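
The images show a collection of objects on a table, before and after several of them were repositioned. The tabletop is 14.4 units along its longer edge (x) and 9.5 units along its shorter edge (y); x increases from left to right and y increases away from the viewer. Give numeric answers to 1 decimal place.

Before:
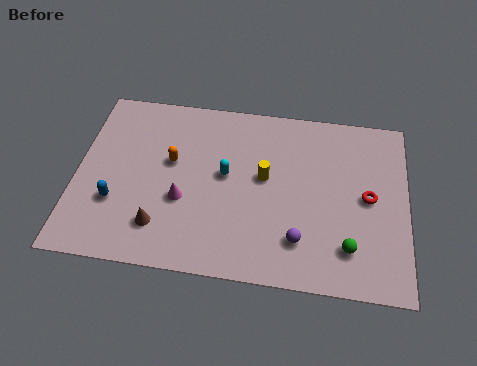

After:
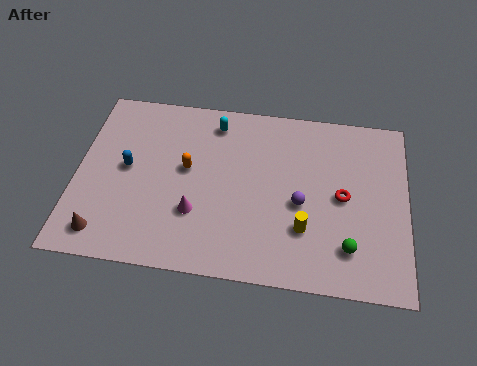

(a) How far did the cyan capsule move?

2.9

From (6.5, 5.2) to (5.9, 8.0), the cyan capsule covered √(0.6² + 2.8²) ≈ 2.9 units.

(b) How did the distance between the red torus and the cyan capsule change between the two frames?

+0.4

The distance was about 6.2 in the first image and 6.6 in the second, so they moved 0.4 units further apart.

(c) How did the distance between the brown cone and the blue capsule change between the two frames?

+1.5

The distance was about 2.2 in the first image and 3.7 in the second, so they moved 1.5 units further apart.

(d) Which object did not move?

the green sphere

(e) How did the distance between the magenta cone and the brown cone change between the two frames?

+2.5

They were about 1.7 units apart before and 4.2 after — 2.5 units further apart.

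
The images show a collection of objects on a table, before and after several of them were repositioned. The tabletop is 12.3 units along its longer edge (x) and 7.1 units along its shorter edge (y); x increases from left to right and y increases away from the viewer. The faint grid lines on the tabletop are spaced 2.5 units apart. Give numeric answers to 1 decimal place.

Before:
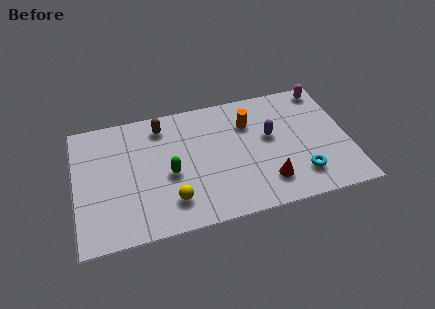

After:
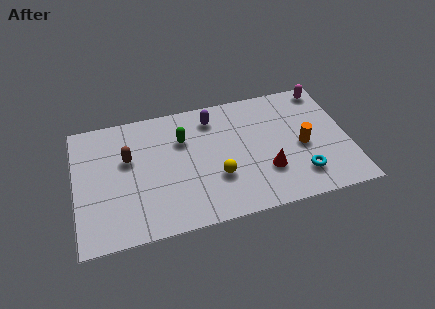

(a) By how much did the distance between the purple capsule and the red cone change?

+1.7

Before: roughly 2.5 units apart; after: 4.2. That's 1.7 units further apart.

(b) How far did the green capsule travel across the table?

1.9

From (4.2, 3.1) to (4.9, 4.9), the green capsule covered √(0.7² + 1.8²) ≈ 1.9 units.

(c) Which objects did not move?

the magenta capsule and the cyan torus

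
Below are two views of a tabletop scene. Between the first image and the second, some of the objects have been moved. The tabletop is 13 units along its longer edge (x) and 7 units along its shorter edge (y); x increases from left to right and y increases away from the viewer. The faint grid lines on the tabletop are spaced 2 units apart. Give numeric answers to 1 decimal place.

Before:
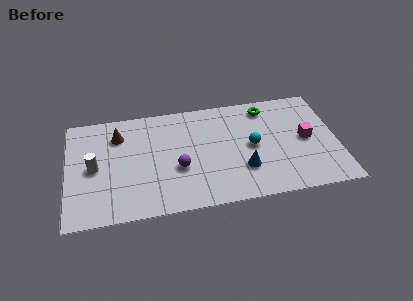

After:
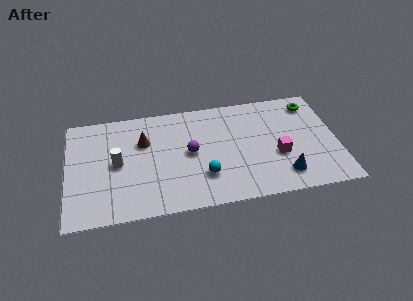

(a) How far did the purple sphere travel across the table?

1.1

The purple sphere moved from about (5.3, 2.7) to (5.9, 3.6), a distance of √(0.6² + 0.9²) ≈ 1.1.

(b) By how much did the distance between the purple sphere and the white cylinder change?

-0.6

They were about 4.1 units apart before and 3.5 after — 0.6 units closer together.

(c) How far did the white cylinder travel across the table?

1.1

The white cylinder was near (1.3, 3.4) before and (2.4, 3.5) after, so it travelled √(1.1² + 0.1²) ≈ 1.1 units.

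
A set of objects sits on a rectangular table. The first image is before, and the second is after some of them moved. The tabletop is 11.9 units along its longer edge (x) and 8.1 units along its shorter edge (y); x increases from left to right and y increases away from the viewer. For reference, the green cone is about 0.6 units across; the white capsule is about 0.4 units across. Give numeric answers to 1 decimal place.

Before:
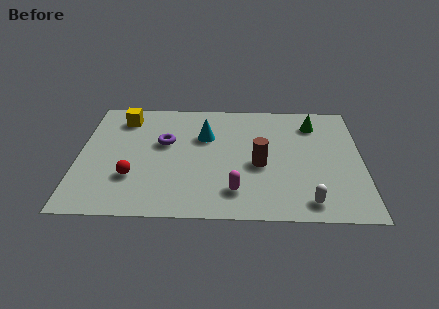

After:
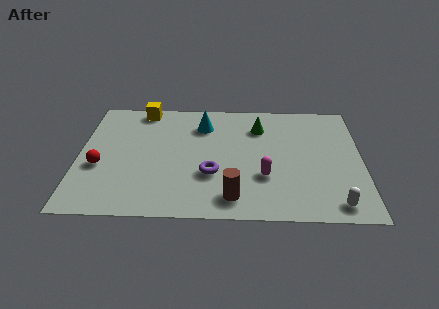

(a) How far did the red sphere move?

1.6

The red sphere was near (2.3, 2.5) before and (0.9, 3.2) after, so it travelled √(1.4² + 0.7²) ≈ 1.6 units.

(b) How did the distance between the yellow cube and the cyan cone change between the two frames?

-0.9

Before: roughly 3.7 units apart; after: 2.8. That's 0.9 units closer together.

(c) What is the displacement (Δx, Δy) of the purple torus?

(2.0, -2.1)

From the two frames, the purple torus sits at roughly (3.6, 4.9) before and (5.6, 2.8) after.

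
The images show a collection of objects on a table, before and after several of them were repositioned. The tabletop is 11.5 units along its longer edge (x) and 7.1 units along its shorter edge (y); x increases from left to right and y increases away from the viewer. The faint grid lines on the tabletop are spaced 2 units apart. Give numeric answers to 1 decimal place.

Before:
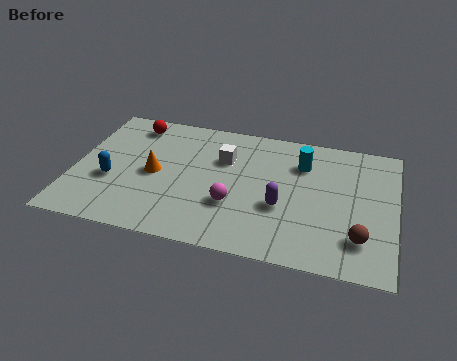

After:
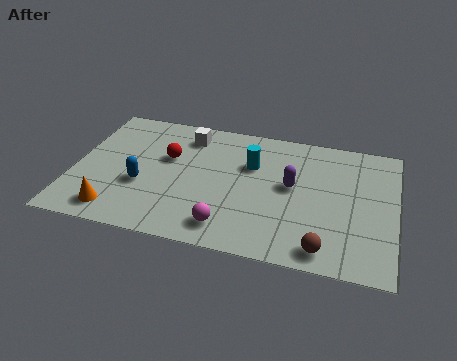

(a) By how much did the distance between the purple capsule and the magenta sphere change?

+1.7

They were about 1.7 units apart before and 3.4 after — 1.7 units further apart.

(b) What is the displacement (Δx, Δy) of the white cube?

(-1.4, 1.0)

The white cube started near (5.3, 4.8) and ended near (3.9, 5.8).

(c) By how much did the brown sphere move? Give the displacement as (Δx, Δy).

(-1.2, -0.8)

The brown sphere was at about (10.3, 1.7) and moved to about (9.1, 0.9).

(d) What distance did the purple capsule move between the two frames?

1.2

From (7.5, 2.7) to (7.8, 3.9), the purple capsule covered √(0.3² + 1.2²) ≈ 1.2 units.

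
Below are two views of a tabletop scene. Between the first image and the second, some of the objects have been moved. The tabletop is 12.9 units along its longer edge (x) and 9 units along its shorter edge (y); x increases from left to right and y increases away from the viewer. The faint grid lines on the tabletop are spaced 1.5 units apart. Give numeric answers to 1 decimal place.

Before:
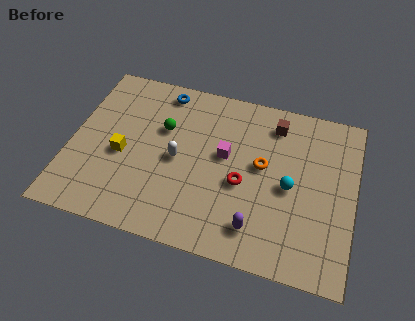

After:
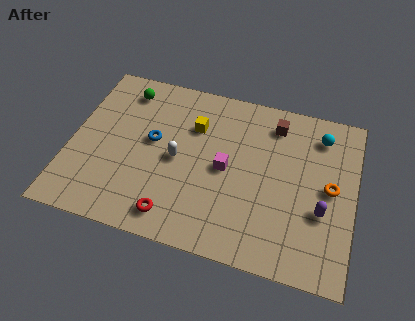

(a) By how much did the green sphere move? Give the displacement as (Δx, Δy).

(-1.9, 1.7)

The green sphere was at about (4.1, 5.8) and moved to about (2.2, 7.5).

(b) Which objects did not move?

the white capsule and the brown cube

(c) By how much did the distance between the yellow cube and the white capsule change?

-0.4

Before: roughly 2.5 units apart; after: 2.1. That's 0.4 units closer together.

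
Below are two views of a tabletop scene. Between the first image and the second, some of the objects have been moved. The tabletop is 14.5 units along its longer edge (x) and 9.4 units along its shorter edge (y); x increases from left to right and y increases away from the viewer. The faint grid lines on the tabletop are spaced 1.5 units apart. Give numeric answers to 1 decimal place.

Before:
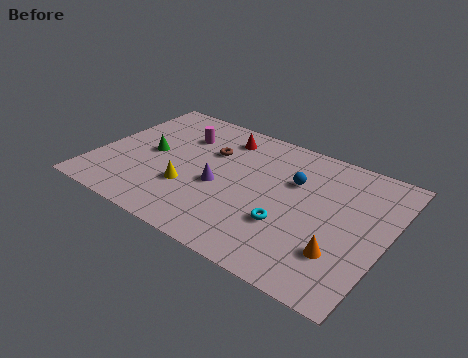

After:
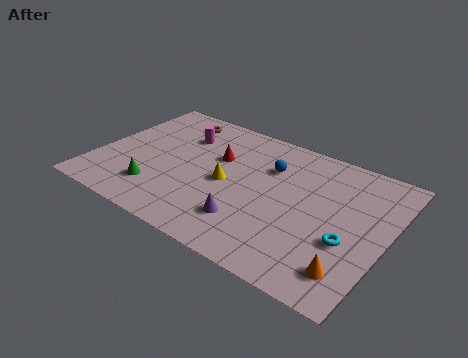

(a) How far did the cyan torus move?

2.9

The cyan torus was near (9.9, 3.1) before and (12.8, 3.5) after, so it travelled √(2.9² + 0.4²) ≈ 2.9 units.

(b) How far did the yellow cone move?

2.1

From (4.9, 3.1) to (6.6, 4.4), the yellow cone covered √(1.7² + 1.3²) ≈ 2.1 units.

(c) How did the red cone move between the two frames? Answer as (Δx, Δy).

(0.0, -1.7)

The red cone started near (5.8, 7.7) and ended near (5.8, 6.0).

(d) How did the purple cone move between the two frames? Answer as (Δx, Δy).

(1.8, -1.7)

From the two frames, the purple cone sits at roughly (6.3, 4.0) before and (8.1, 2.3) after.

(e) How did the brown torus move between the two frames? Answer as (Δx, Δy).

(-2.2, 1.6)

The brown torus was at about (5.4, 6.3) and moved to about (3.2, 7.9).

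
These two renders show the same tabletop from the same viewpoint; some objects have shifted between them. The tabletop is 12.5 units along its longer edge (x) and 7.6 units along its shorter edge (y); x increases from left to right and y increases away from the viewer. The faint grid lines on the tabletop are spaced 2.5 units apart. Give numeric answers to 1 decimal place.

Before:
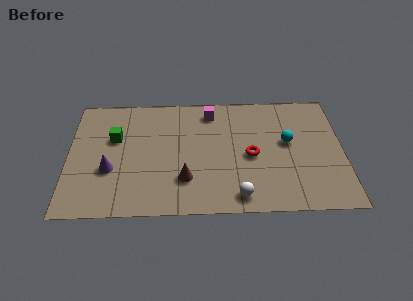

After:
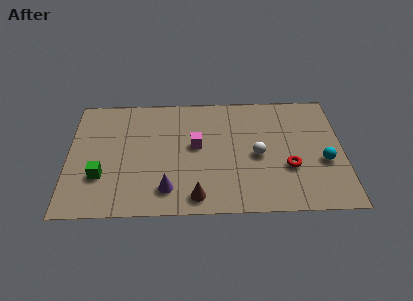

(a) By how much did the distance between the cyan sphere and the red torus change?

-0.3

Before: roughly 1.9 units apart; after: 1.6. That's 0.3 units closer together.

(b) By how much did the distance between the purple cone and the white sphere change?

-1.5

They were about 6.1 units apart before and 4.6 after — 1.5 units closer together.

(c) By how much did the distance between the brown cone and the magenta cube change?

-1.3

They were about 4.5 units apart before and 3.2 after — 1.3 units closer together.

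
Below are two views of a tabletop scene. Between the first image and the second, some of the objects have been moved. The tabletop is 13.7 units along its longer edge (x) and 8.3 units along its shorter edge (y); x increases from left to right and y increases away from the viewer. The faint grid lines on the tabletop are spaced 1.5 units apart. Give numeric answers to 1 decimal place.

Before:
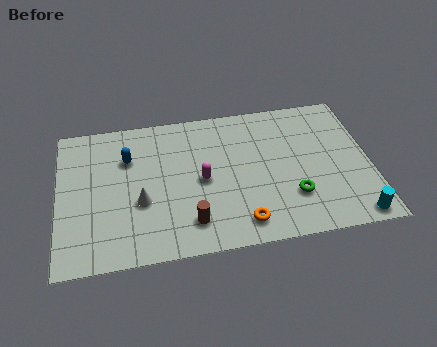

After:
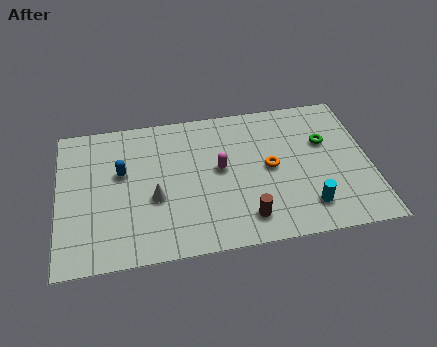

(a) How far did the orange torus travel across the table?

3.2

From (7.9, 1.3) to (9.3, 4.2), the orange torus covered √(1.4² + 2.9²) ≈ 3.2 units.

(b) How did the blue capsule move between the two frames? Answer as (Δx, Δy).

(-0.3, -0.8)

The blue capsule was at about (3.1, 5.8) and moved to about (2.8, 5.0).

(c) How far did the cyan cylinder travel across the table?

2.2

From (12.8, 0.8) to (10.8, 1.7), the cyan cylinder covered √(2.0² + 0.9²) ≈ 2.2 units.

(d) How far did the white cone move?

0.6

The white cone moved from about (3.6, 3.2) to (4.2, 3.3), a distance of √(0.6² + 0.1²) ≈ 0.6.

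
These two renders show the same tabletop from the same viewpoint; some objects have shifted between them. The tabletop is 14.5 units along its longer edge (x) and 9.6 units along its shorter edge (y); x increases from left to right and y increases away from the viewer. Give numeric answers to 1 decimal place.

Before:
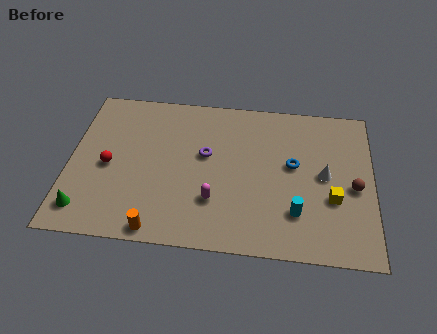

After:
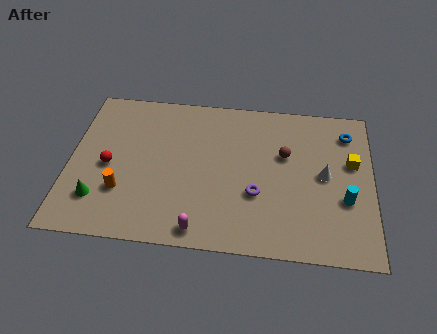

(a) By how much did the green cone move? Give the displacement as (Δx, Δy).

(0.6, 0.7)

The green cone started near (0.9, 1.6) and ended near (1.5, 2.3).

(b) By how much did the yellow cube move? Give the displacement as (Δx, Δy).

(0.9, 2.3)

The yellow cube was at about (12.6, 3.5) and moved to about (13.5, 5.8).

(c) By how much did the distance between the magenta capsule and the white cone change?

+1.4

The distance was about 5.6 in the first image and 7.0 in the second, so they moved 1.4 units further apart.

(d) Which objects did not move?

the red sphere and the white cone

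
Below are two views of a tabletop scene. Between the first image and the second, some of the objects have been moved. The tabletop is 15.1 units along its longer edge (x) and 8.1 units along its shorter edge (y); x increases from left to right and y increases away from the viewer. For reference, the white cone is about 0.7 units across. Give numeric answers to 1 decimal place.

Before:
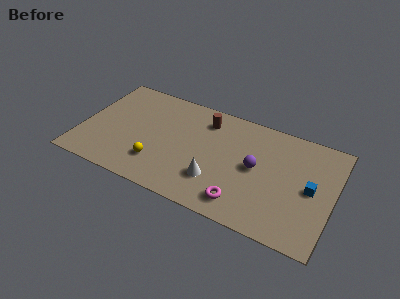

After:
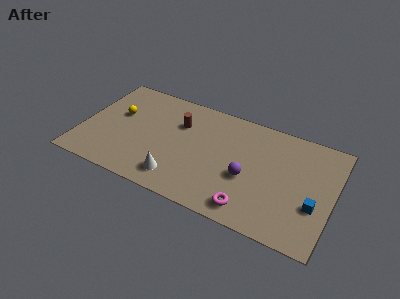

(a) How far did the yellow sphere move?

4.0

The yellow sphere was near (4.8, 2.1) before and (2.0, 4.9) after, so it travelled √(2.8² + 2.8²) ≈ 4.0 units.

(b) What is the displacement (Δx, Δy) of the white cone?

(-2.2, -0.8)

The white cone started near (8.3, 2.3) and ended near (6.1, 1.5).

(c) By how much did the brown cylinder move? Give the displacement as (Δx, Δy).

(-1.5, -0.9)

The brown cylinder was at about (7.2, 6.5) and moved to about (5.7, 5.6).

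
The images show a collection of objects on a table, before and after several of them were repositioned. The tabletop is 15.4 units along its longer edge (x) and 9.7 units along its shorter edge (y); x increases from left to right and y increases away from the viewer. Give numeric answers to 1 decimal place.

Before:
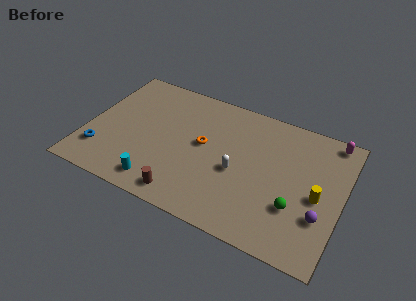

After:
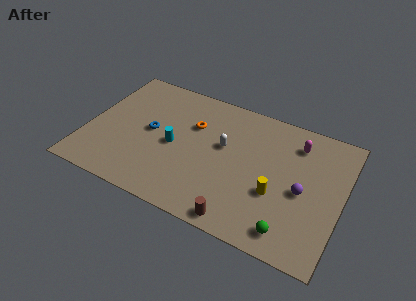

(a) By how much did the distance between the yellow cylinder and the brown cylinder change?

-5.0

The distance was about 8.2 in the first image and 3.2 in the second, so they moved 5.0 units closer together.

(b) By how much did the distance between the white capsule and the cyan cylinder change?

-2.1

Before: roughly 5.2 units apart; after: 3.1. That's 2.1 units closer together.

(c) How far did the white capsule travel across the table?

1.8

The white capsule moved from about (9.2, 4.2) to (8.2, 5.7), a distance of √(1.0² + 1.5²) ≈ 1.8.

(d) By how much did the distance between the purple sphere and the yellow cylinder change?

+0.4

Before: roughly 1.3 units apart; after: 1.7. That's 0.4 units further apart.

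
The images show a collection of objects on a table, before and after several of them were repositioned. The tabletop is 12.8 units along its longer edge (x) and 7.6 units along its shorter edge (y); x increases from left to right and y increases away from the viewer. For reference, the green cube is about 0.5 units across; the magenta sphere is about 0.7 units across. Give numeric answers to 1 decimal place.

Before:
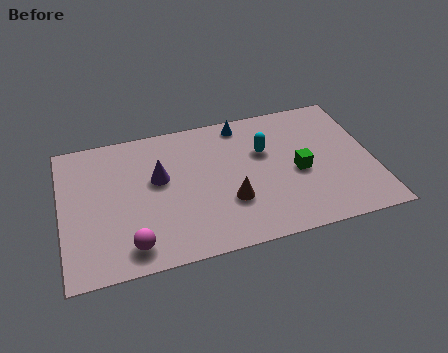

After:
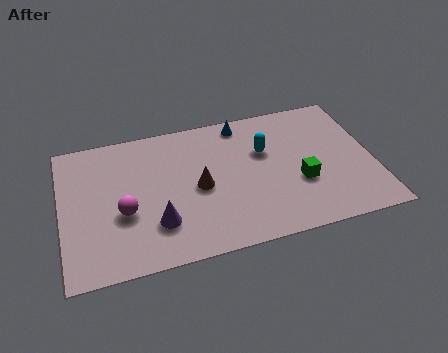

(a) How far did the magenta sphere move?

1.8

The magenta sphere was near (2.7, 1.2) before and (2.5, 3.0) after, so it travelled √(0.2² + 1.8²) ≈ 1.8 units.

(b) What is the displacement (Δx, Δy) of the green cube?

(0.0, -0.6)

The green cube started near (9.7, 3.4) and ended near (9.7, 2.8).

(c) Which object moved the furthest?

the purple cone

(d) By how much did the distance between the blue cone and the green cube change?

+0.5

They were about 3.9 units apart before and 4.4 after — 0.5 units further apart.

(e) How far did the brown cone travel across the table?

1.6

From (6.8, 2.5) to (5.6, 3.6), the brown cone covered √(1.2² + 1.1²) ≈ 1.6 units.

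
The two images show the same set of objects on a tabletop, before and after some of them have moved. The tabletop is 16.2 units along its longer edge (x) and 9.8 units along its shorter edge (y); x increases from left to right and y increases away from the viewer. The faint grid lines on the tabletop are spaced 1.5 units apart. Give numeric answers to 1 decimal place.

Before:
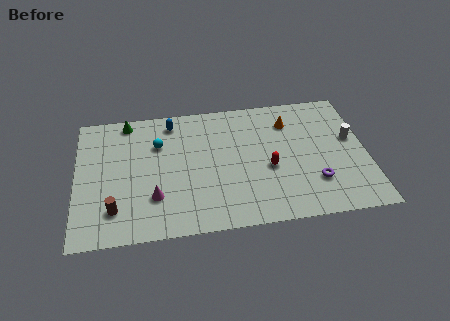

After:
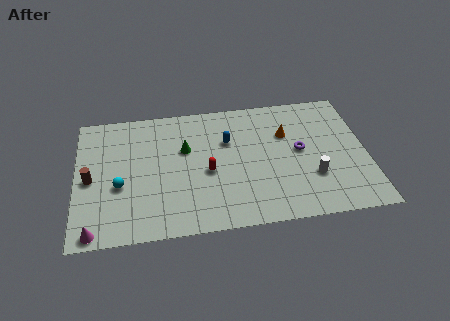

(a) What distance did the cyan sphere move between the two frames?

3.6

From (4.6, 6.8) to (2.4, 3.9), the cyan sphere covered √(2.2² + 2.9²) ≈ 3.6 units.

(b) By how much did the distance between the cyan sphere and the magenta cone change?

-0.6

Before: roughly 4.0 units apart; after: 3.4. That's 0.6 units closer together.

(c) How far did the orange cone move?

0.9

From (12.0, 7.5) to (11.8, 6.6), the orange cone covered √(0.2² + 0.9²) ≈ 0.9 units.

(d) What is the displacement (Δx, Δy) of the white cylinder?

(-2.3, -2.6)

The white cylinder was at about (15.4, 5.7) and moved to about (13.1, 3.1).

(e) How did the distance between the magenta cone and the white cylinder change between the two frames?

+0.8

The distance was about 11.5 in the first image and 12.3 in the second, so they moved 0.8 units further apart.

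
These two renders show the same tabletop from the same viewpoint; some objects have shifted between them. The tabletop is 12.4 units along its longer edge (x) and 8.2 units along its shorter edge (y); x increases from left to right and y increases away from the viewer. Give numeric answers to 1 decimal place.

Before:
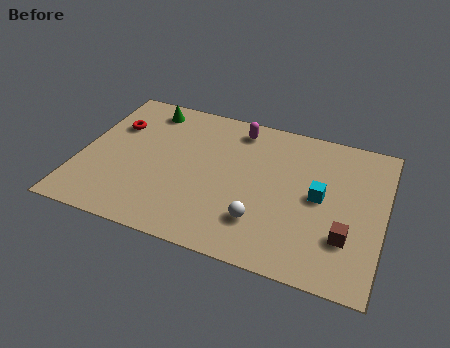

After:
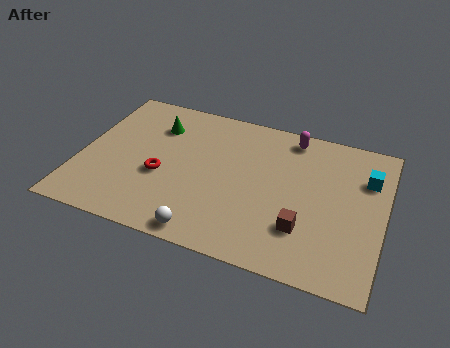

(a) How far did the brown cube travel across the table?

1.7

From (11.0, 2.4) to (9.3, 2.3), the brown cube covered √(1.7² + 0.1²) ≈ 1.7 units.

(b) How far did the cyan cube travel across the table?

2.4

The cyan cube was near (9.8, 4.2) before and (11.6, 5.8) after, so it travelled √(1.8² + 1.6²) ≈ 2.4 units.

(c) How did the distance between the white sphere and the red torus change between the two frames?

-4.0

They were about 7.3 units apart before and 3.3 after — 4.0 units closer together.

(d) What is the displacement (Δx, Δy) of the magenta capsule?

(2.2, 0.2)

The magenta capsule started near (6.2, 7.0) and ended near (8.4, 7.2).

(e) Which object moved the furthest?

the red torus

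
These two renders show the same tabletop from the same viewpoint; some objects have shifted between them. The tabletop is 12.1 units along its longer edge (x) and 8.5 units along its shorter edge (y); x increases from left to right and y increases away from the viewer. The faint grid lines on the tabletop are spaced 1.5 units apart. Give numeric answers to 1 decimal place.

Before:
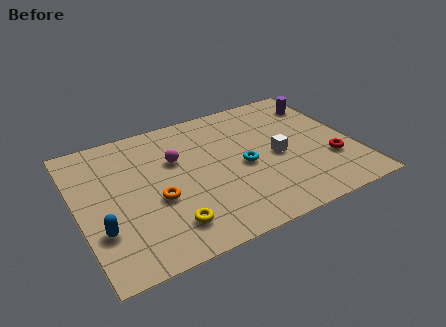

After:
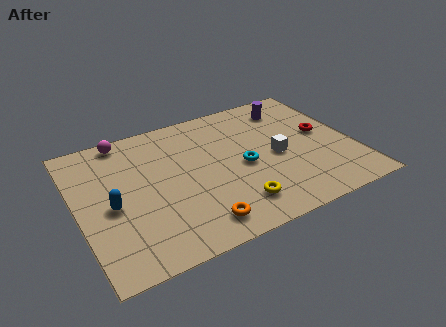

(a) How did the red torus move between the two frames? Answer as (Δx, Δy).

(0.0, 1.9)

The red torus started near (10.9, 2.7) and ended near (10.9, 4.6).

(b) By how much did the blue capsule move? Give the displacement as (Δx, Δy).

(0.6, 1.2)

From the two frames, the blue capsule sits at roughly (0.8, 2.6) before and (1.4, 3.8) after.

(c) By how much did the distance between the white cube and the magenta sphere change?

+2.8

The distance was about 4.6 in the first image and 7.4 in the second, so they moved 2.8 units further apart.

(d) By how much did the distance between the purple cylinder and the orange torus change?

-1.1

Before: roughly 8.6 units apart; after: 7.5. That's 1.1 units closer together.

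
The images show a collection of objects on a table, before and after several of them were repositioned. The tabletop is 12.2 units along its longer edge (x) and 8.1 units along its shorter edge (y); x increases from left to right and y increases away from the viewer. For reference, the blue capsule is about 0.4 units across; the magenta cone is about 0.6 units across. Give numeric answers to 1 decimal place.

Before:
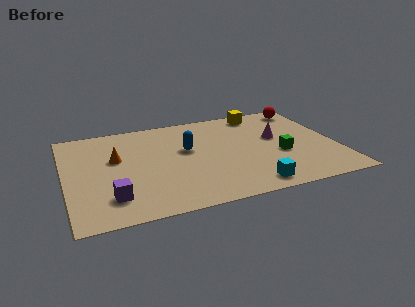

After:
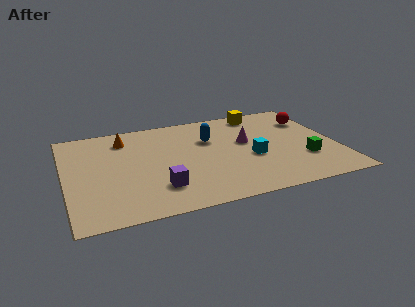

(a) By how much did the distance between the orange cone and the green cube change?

+1.3

They were about 7.5 units apart before and 8.8 after — 1.3 units further apart.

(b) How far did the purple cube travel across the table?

2.1

The purple cube was near (1.9, 1.8) before and (4.0, 2.0) after, so it travelled √(2.1² + 0.2²) ≈ 2.1 units.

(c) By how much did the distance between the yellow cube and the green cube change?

+0.9

They were about 3.9 units apart before and 4.8 after — 0.9 units further apart.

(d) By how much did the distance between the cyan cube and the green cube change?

-0.3

Before: roughly 2.7 units apart; after: 2.4. That's 0.3 units closer together.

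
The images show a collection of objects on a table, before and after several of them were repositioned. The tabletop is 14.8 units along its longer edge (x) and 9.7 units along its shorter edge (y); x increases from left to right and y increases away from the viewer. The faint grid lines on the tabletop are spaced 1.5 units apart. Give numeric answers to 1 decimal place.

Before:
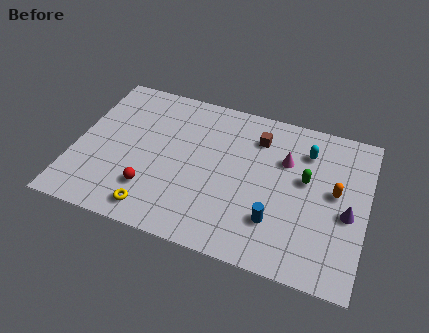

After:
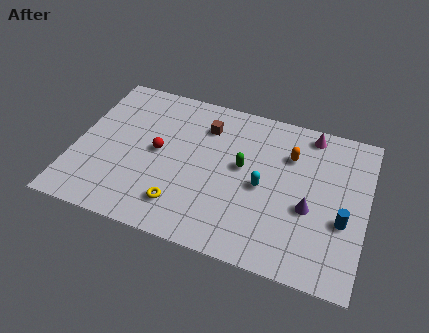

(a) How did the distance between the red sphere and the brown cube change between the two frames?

-3.8

Before: roughly 7.1 units apart; after: 3.3. That's 3.8 units closer together.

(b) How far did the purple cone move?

1.9

The purple cone moved from about (13.9, 4.2) to (12.0, 3.9), a distance of √(1.9² + 0.3²) ≈ 1.9.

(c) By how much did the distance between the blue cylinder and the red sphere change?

+3.3

The distance was about 6.3 in the first image and 9.6 in the second, so they moved 3.3 units further apart.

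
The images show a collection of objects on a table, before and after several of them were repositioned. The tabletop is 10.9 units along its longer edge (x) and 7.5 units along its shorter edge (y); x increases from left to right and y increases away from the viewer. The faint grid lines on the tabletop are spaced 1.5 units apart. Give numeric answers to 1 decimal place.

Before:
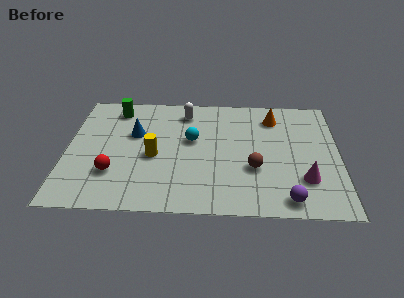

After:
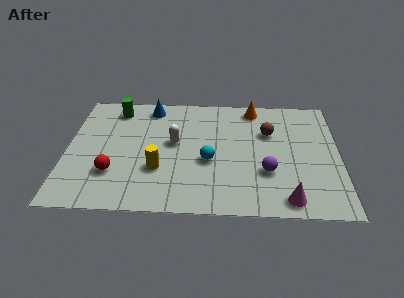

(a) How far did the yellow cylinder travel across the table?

0.8

The yellow cylinder moved from about (3.5, 3.3) to (3.7, 2.5), a distance of √(0.2² + 0.8²) ≈ 0.8.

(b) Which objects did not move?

the green cylinder and the red sphere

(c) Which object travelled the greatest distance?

the brown sphere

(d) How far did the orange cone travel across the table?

1.0

From (8.3, 6.0) to (7.5, 6.6), the orange cone covered √(0.8² + 0.6²) ≈ 1.0 units.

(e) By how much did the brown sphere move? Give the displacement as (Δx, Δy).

(0.6, 2.3)

The brown sphere started near (7.5, 2.7) and ended near (8.1, 5.0).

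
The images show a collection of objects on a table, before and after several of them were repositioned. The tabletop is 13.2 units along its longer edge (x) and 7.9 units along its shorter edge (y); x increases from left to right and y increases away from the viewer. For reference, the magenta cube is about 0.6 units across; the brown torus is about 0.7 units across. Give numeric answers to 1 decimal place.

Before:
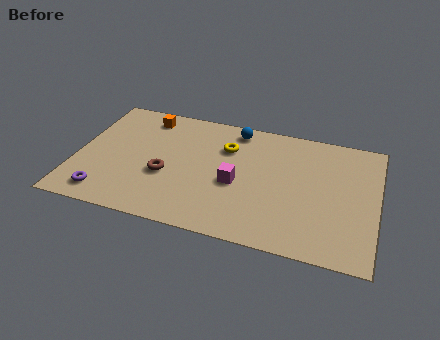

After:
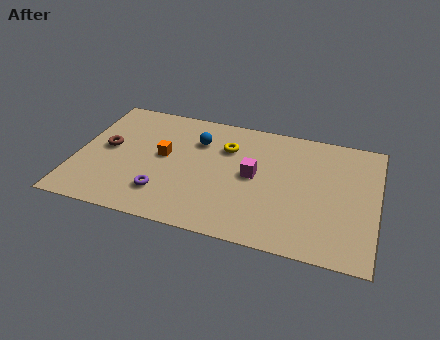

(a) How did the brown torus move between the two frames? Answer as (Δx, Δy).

(-2.7, 1.1)

The brown torus was at about (4.0, 3.1) and moved to about (1.3, 4.2).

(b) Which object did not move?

the yellow torus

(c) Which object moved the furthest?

the brown torus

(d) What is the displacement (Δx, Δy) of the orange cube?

(1.0, -2.4)

From the two frames, the orange cube sits at roughly (2.8, 6.7) before and (3.8, 4.3) after.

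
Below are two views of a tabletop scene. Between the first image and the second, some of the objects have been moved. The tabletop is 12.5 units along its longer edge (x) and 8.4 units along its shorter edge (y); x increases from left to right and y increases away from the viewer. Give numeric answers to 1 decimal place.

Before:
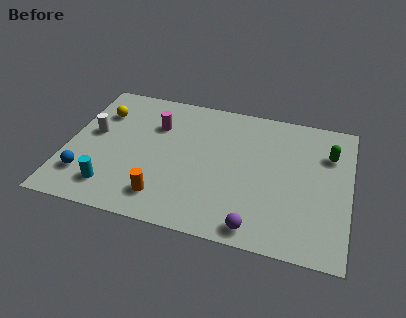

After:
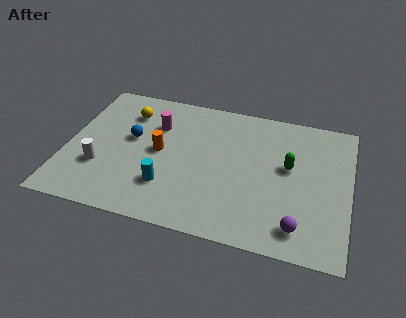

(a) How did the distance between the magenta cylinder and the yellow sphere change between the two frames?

-1.1

Before: roughly 2.5 units apart; after: 1.4. That's 1.1 units closer together.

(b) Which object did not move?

the magenta cylinder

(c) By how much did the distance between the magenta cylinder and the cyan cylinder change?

-0.9

Before: roughly 4.6 units apart; after: 3.7. That's 0.9 units closer together.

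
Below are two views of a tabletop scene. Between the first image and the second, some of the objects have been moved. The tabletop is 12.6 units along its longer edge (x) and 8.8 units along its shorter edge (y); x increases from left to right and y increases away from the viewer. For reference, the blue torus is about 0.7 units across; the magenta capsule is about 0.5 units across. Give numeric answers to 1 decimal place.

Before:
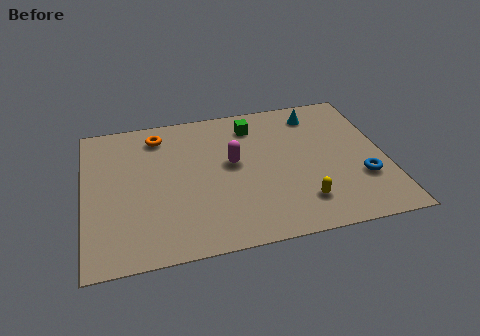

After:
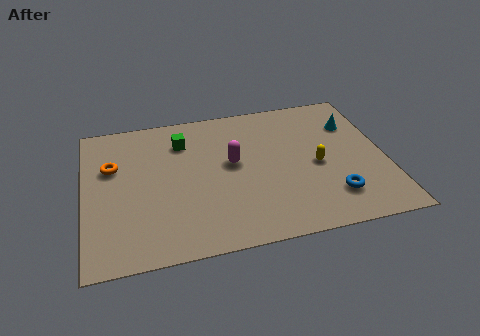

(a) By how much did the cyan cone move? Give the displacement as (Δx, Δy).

(1.5, -1.0)

The cyan cone started near (9.9, 7.3) and ended near (11.4, 6.3).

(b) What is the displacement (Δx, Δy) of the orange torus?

(-2.0, -1.6)

The orange torus was at about (3.2, 7.3) and moved to about (1.2, 5.7).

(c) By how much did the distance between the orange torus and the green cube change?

-0.8

They were about 4.0 units apart before and 3.2 after — 0.8 units closer together.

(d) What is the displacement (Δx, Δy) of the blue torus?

(-1.3, -0.8)

From the two frames, the blue torus sits at roughly (11.5, 2.8) before and (10.2, 2.0) after.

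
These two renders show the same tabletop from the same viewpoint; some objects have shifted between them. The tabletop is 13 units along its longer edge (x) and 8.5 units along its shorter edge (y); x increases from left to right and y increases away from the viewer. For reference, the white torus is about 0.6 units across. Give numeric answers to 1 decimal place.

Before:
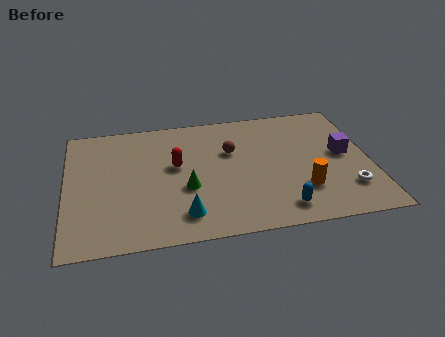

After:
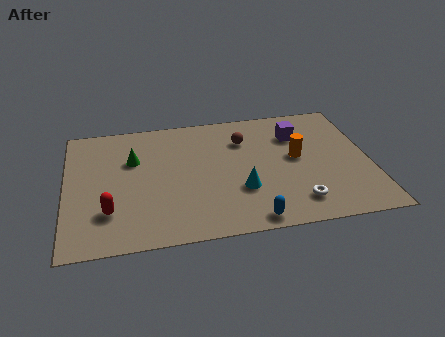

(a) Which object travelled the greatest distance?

the red capsule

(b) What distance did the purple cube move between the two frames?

2.5

The purple cube was near (11.9, 4.5) before and (10.0, 6.2) after, so it travelled √(1.9² + 1.7²) ≈ 2.5 units.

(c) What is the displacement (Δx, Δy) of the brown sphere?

(0.6, 0.7)

The brown sphere started near (7.1, 5.5) and ended near (7.7, 6.2).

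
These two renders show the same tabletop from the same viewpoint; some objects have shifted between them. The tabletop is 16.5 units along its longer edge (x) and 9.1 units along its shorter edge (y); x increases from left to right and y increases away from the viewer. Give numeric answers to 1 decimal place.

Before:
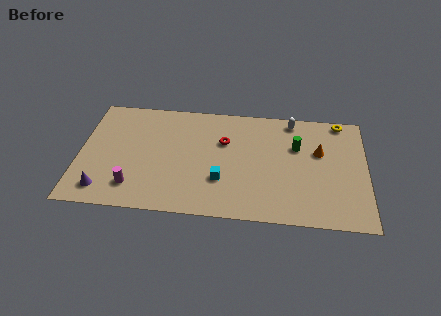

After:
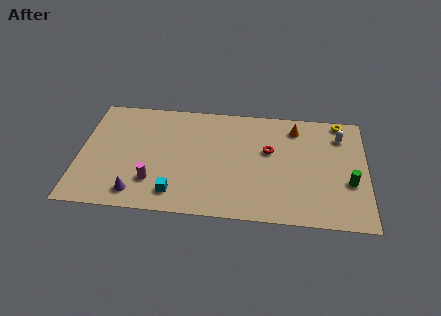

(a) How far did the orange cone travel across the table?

2.3

The orange cone moved from about (13.8, 5.7) to (12.4, 7.5), a distance of √(1.4² + 1.8²) ≈ 2.3.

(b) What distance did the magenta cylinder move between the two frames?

1.2

The magenta cylinder was near (3.2, 1.9) before and (4.3, 2.4) after, so it travelled √(1.1² + 0.5²) ≈ 1.2 units.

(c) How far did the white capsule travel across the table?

3.0

The white capsule moved from about (12.2, 8.1) to (15.0, 7.1), a distance of √(2.8² + 1.0²) ≈ 3.0.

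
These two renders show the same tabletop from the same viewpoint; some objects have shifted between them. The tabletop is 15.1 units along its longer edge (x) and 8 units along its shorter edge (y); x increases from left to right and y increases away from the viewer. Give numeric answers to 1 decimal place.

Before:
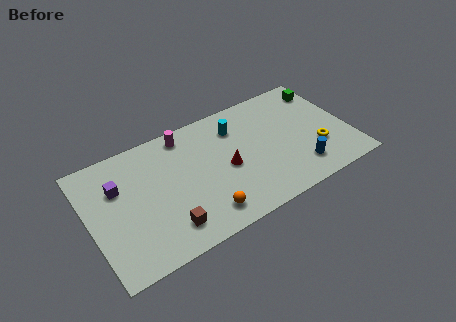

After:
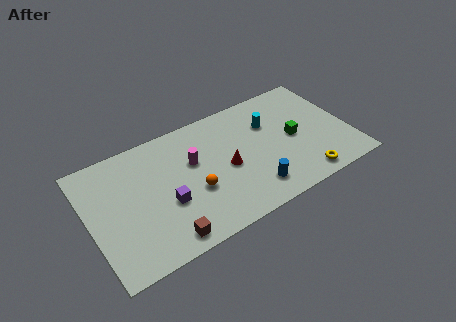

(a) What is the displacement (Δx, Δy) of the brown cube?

(-0.2, -0.6)

The brown cube was at about (4.1, 1.6) and moved to about (3.9, 1.0).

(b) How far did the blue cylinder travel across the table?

2.8

From (11.9, 1.7) to (9.1, 1.6), the blue cylinder covered √(2.8² + 0.1²) ≈ 2.8 units.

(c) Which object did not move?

the red cone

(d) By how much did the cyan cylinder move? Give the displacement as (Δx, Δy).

(1.9, -0.6)

From the two frames, the cyan cylinder sits at roughly (8.8, 6.1) before and (10.7, 5.5) after.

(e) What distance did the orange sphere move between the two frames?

1.7

The orange sphere moved from about (6.2, 1.4) to (5.9, 3.1), a distance of √(0.3² + 1.7²) ≈ 1.7.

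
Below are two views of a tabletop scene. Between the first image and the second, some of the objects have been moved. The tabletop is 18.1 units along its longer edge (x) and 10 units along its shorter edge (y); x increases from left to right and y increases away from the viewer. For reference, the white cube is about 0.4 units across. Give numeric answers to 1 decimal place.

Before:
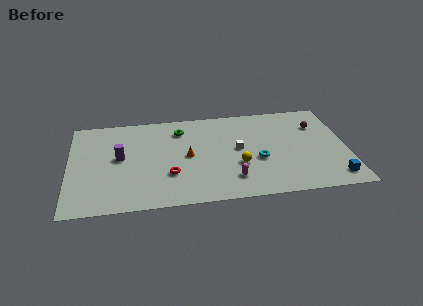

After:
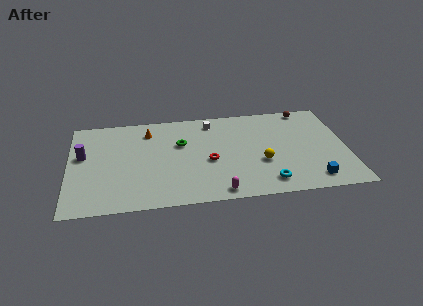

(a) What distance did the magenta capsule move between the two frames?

1.5

The magenta capsule was near (10.5, 2.2) before and (9.6, 1.0) after, so it travelled √(0.9² + 1.2²) ≈ 1.5 units.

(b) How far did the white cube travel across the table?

3.6

The white cube was near (11.0, 5.3) before and (9.4, 8.5) after, so it travelled √(1.6² + 3.2²) ≈ 3.6 units.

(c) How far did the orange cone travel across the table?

3.9

From (7.7, 5.0) to (5.2, 8.0), the orange cone covered √(2.5² + 3.0²) ≈ 3.9 units.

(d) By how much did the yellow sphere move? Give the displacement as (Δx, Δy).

(1.5, 0.1)

The yellow sphere was at about (11.0, 3.6) and moved to about (12.5, 3.7).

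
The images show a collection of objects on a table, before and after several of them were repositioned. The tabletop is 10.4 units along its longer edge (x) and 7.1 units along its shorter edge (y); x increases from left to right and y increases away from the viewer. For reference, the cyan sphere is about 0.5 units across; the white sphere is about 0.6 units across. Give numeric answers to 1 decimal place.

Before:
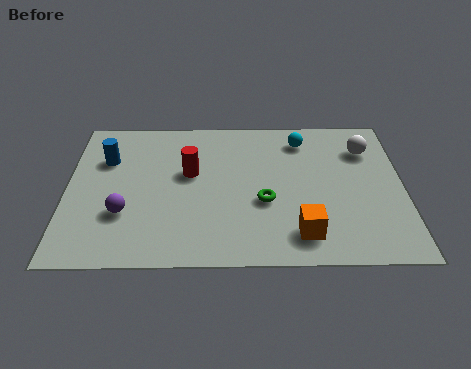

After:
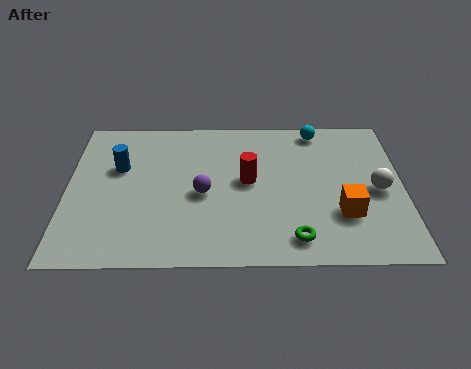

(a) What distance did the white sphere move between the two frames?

2.0

From (9.3, 5.3) to (9.6, 3.3), the white sphere covered √(0.3² + 2.0²) ≈ 2.0 units.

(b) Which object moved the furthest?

the purple sphere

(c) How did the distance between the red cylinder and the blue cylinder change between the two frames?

+1.4

The distance was about 2.7 in the first image and 4.1 in the second, so they moved 1.4 units further apart.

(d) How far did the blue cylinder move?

0.6

The blue cylinder was near (1.2, 4.9) before and (1.6, 4.5) after, so it travelled √(0.4² + 0.4²) ≈ 0.6 units.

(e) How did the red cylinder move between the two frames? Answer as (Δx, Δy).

(1.8, -0.4)

The red cylinder was at about (3.8, 4.2) and moved to about (5.6, 3.8).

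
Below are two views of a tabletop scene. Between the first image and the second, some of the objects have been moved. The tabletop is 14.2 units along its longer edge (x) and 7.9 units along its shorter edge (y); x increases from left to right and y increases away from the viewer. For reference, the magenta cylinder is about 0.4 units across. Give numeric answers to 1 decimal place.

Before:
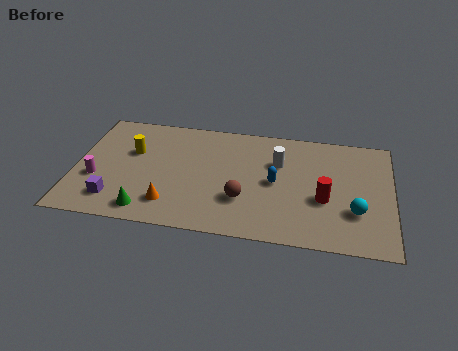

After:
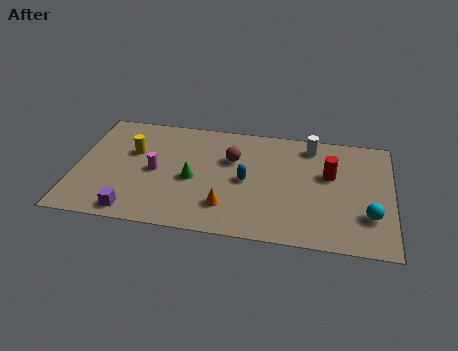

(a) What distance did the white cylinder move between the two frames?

2.0

The white cylinder moved from about (9.1, 5.3) to (10.5, 6.7), a distance of √(1.4² + 1.4²) ≈ 2.0.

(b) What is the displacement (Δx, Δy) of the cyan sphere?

(0.6, -0.2)

From the two frames, the cyan sphere sits at roughly (12.6, 2.5) before and (13.2, 2.3) after.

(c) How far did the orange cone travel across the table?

2.5

From (4.4, 1.7) to (6.9, 1.9), the orange cone covered √(2.5² + 0.2²) ≈ 2.5 units.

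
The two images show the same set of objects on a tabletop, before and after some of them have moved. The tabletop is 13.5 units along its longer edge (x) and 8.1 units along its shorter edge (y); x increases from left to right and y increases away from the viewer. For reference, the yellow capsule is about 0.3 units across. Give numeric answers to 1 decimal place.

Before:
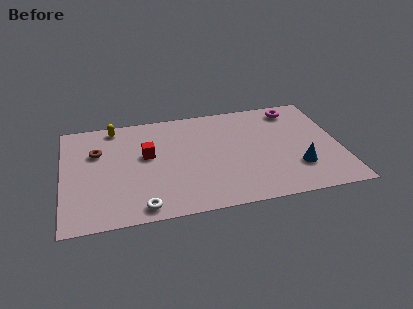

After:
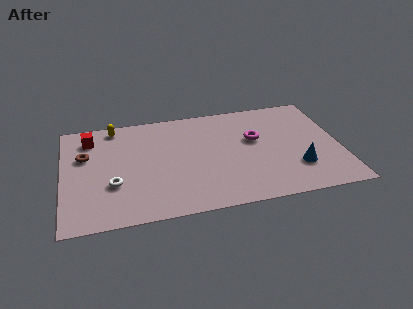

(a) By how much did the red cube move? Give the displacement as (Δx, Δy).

(-2.7, 1.8)

From the two frames, the red cube sits at roughly (4.1, 4.7) before and (1.4, 6.5) after.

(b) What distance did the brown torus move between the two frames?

0.6

The brown torus moved from about (1.7, 5.4) to (1.1, 5.2), a distance of √(0.6² + 0.2²) ≈ 0.6.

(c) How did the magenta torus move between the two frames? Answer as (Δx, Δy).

(-2.1, -2.0)

The magenta torus started near (11.5, 6.9) and ended near (9.4, 4.9).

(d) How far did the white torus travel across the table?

2.3

The white torus was near (3.7, 0.9) before and (2.4, 2.8) after, so it travelled √(1.3² + 1.9²) ≈ 2.3 units.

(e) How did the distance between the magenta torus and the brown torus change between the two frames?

-1.6

Before: roughly 9.9 units apart; after: 8.3. That's 1.6 units closer together.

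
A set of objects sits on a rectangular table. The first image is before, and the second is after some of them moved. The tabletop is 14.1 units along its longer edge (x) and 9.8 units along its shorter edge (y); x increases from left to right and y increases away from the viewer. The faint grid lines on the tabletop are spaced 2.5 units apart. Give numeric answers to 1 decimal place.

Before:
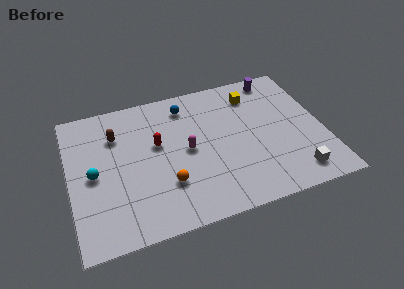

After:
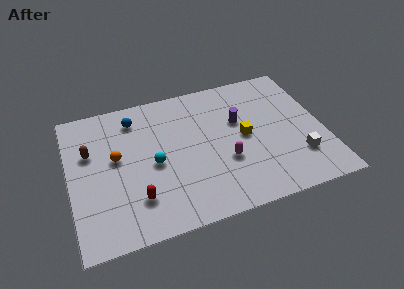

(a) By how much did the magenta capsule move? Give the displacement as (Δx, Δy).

(2.0, -1.4)

The magenta capsule was at about (6.5, 4.9) and moved to about (8.5, 3.5).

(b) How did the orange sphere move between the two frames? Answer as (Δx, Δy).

(-2.6, 2.6)

The orange sphere was at about (5.2, 2.9) and moved to about (2.6, 5.5).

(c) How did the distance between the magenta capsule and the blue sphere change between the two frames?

+3.3

The distance was about 3.2 in the first image and 6.5 in the second, so they moved 3.3 units further apart.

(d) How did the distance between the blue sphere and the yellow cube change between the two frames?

+2.9

Before: roughly 3.8 units apart; after: 6.7. That's 2.9 units further apart.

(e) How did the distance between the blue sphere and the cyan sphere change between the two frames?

-2.8

They were about 6.4 units apart before and 3.6 after — 2.8 units closer together.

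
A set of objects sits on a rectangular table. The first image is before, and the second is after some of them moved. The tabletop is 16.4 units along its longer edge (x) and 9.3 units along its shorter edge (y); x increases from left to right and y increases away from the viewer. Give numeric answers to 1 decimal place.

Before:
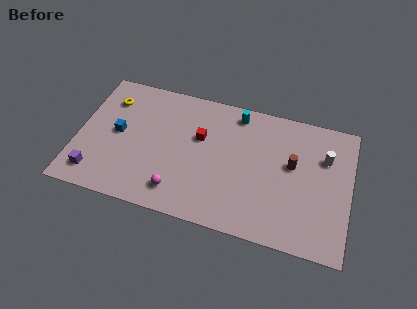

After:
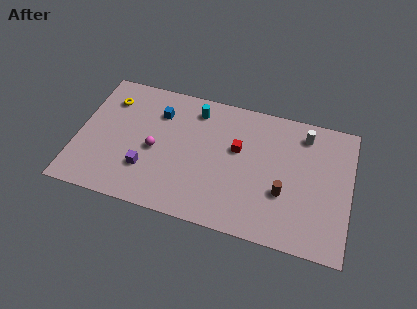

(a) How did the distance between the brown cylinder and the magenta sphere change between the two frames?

+0.3

Before: roughly 7.6 units apart; after: 7.9. That's 0.3 units further apart.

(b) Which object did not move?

the yellow torus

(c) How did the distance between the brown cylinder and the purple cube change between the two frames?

-4.0

The distance was about 12.2 in the first image and 8.2 in the second, so they moved 4.0 units closer together.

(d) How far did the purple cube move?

3.2

From (1.3, 1.6) to (4.3, 2.7), the purple cube covered √(3.0² + 1.1²) ≈ 3.2 units.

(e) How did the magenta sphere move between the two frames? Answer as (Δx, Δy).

(-1.6, 2.5)

The magenta sphere was at about (6.3, 1.7) and moved to about (4.7, 4.2).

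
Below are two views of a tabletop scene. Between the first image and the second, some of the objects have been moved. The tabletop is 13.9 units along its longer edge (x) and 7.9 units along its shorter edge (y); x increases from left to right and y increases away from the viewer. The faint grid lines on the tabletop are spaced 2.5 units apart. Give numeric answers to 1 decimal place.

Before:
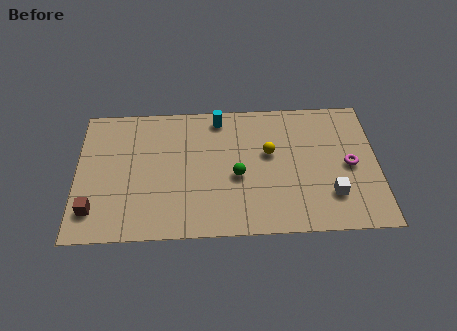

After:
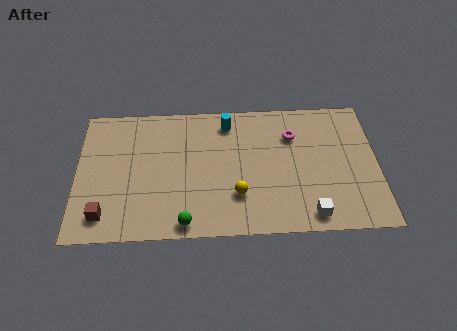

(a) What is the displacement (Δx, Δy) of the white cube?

(-1.0, -1.1)

The white cube was at about (11.7, 2.1) and moved to about (10.7, 1.0).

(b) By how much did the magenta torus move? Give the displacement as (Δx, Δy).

(-2.6, 1.9)

From the two frames, the magenta torus sits at roughly (12.6, 3.8) before and (10.0, 5.7) after.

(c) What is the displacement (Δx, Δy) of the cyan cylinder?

(0.4, -0.3)

From the two frames, the cyan cylinder sits at roughly (6.6, 6.9) before and (7.0, 6.6) after.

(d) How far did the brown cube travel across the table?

0.6

From (0.8, 1.7) to (1.3, 1.4), the brown cube covered √(0.5² + 0.3²) ≈ 0.6 units.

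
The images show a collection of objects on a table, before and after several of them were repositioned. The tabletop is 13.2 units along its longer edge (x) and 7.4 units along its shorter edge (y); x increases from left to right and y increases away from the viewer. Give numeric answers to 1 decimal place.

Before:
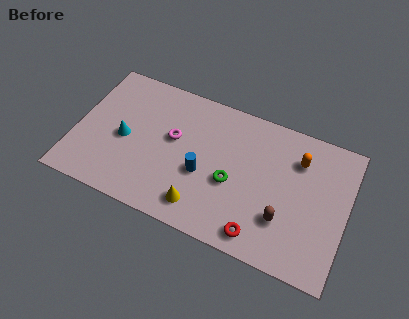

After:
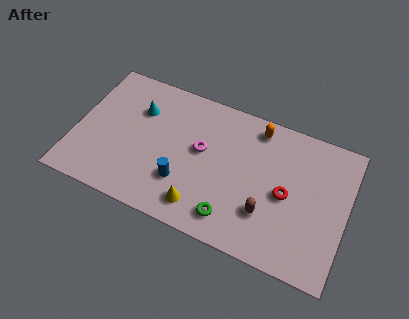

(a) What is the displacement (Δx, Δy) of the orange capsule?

(-2.1, 0.9)

From the two frames, the orange capsule sits at roughly (10.7, 5.5) before and (8.6, 6.4) after.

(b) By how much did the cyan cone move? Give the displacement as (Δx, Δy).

(0.5, 1.8)

From the two frames, the cyan cone sits at roughly (2.4, 3.4) before and (2.9, 5.2) after.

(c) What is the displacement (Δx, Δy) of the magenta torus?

(1.4, -0.1)

The magenta torus was at about (4.7, 4.3) and moved to about (6.1, 4.2).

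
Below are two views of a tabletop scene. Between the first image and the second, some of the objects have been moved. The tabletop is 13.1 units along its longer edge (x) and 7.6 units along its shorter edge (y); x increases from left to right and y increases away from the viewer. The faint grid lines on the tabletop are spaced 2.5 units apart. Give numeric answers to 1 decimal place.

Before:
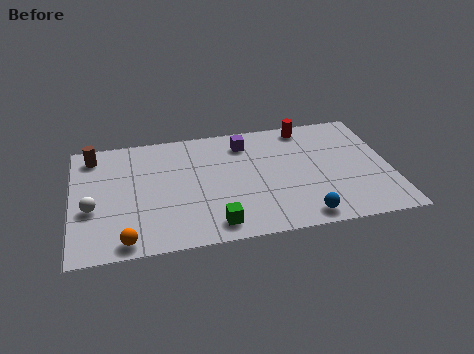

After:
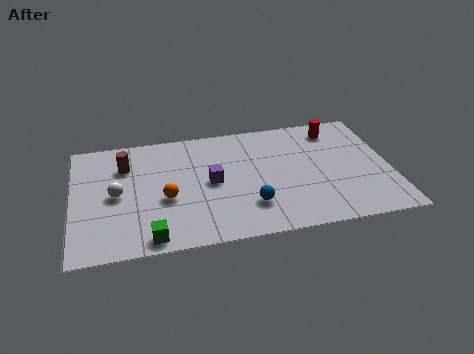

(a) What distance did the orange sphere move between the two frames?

2.9

From (2.1, 0.8) to (3.8, 3.1), the orange sphere covered √(1.7² + 2.3²) ≈ 2.9 units.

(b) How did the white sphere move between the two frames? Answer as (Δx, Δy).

(1.0, 0.7)

The white sphere started near (0.8, 3.0) and ended near (1.8, 3.7).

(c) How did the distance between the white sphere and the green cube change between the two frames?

-2.1

The distance was about 5.3 in the first image and 3.2 in the second, so they moved 2.1 units closer together.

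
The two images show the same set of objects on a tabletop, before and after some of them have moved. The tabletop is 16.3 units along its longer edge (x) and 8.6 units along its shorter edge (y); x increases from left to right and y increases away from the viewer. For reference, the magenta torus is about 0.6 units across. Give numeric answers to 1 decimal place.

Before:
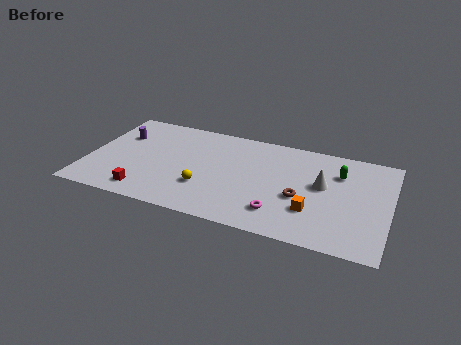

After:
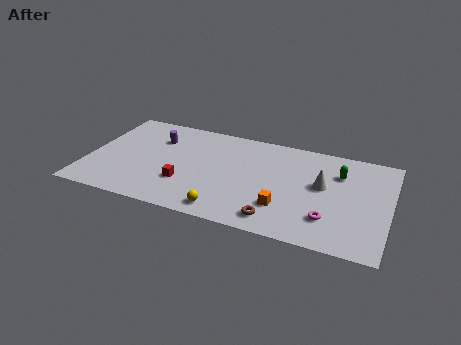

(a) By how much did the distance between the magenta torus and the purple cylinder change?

+0.6

Before: roughly 9.9 units apart; after: 10.5. That's 0.6 units further apart.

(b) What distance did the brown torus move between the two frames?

2.5

The brown torus moved from about (11.6, 3.5) to (10.5, 1.3), a distance of √(1.1² + 2.2²) ≈ 2.5.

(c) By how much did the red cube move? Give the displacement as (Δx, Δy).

(2.0, 1.4)

From the two frames, the red cube sits at roughly (3.4, 1.3) before and (5.4, 2.7) after.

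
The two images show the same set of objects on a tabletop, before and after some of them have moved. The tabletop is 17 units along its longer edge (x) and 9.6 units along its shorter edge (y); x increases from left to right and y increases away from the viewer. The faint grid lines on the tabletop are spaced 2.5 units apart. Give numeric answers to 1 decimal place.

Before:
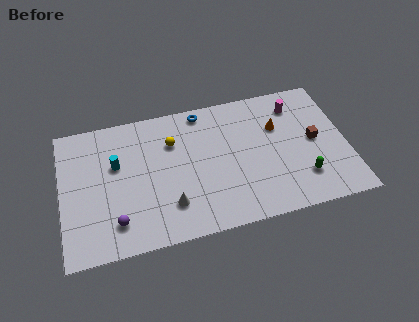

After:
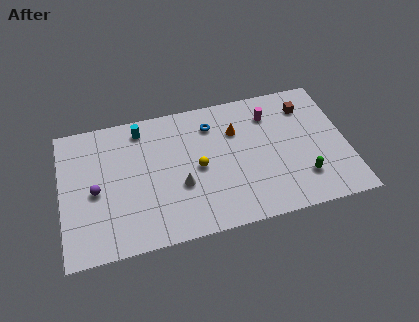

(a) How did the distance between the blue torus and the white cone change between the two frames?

-2.2

They were about 6.6 units apart before and 4.4 after — 2.2 units closer together.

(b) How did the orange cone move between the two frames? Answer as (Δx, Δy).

(-2.5, 0.3)

The orange cone started near (13.0, 6.4) and ended near (10.5, 6.7).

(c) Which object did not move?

the green capsule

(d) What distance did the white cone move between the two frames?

1.4

The white cone was near (6.3, 2.4) before and (7.0, 3.6) after, so it travelled √(0.7² + 1.2²) ≈ 1.4 units.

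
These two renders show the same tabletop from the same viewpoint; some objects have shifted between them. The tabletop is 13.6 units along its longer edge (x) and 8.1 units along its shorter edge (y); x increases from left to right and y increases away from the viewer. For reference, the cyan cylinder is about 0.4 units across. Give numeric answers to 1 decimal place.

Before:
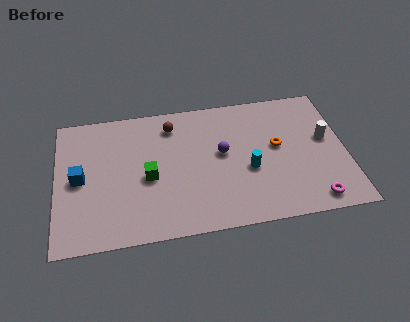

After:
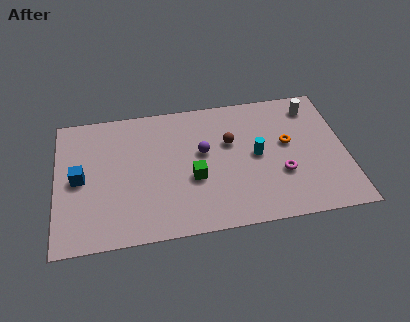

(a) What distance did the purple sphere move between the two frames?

0.9

From (7.8, 4.5) to (6.9, 4.7), the purple sphere covered √(0.9² + 0.2²) ≈ 0.9 units.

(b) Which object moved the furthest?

the brown sphere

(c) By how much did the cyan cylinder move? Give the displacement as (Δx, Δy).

(0.4, 0.8)

The cyan cylinder started near (9.0, 3.3) and ended near (9.4, 4.1).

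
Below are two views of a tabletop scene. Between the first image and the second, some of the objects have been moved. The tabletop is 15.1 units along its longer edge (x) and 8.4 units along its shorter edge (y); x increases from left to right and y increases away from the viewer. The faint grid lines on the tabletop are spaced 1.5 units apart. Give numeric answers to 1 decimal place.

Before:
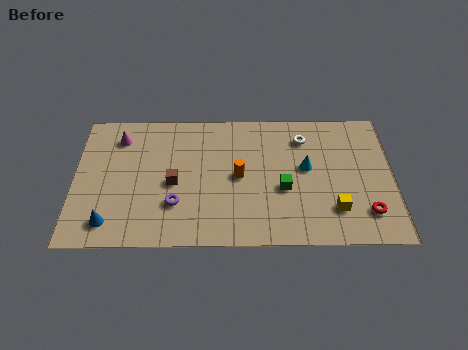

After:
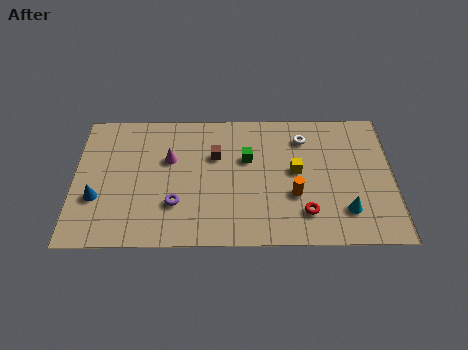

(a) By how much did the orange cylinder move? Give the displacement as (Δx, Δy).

(2.6, -1.2)

The orange cylinder started near (7.8, 4.2) and ended near (10.4, 3.0).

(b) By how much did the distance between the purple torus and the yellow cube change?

-1.5

Before: roughly 7.5 units apart; after: 6.0. That's 1.5 units closer together.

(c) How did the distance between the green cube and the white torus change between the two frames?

-0.4

They were about 3.4 units apart before and 3.0 after — 0.4 units closer together.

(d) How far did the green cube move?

2.5

From (9.9, 3.4) to (8.2, 5.3), the green cube covered √(1.7² + 1.9²) ≈ 2.5 units.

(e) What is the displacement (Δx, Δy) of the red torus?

(-2.9, 0.0)

The red torus started near (13.8, 1.9) and ended near (10.9, 1.9).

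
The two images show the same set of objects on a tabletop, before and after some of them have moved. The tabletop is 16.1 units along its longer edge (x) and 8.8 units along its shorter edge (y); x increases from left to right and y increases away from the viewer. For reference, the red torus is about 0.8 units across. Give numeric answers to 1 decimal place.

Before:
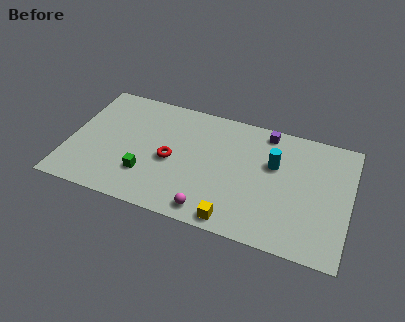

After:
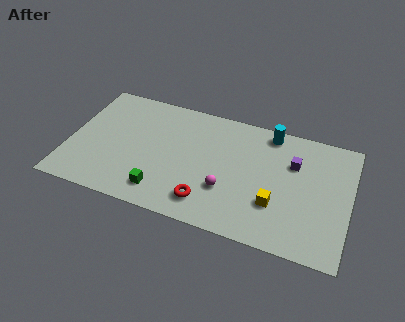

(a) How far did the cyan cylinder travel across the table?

2.2

The cyan cylinder moved from about (11.7, 5.6) to (11.3, 7.8), a distance of √(0.4² + 2.2²) ≈ 2.2.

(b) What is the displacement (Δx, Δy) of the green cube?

(1.0, -0.9)

The green cube started near (4.6, 2.5) and ended near (5.6, 1.6).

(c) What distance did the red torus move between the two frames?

3.3

From (5.9, 4.0) to (8.2, 1.7), the red torus covered √(2.3² + 2.3²) ≈ 3.3 units.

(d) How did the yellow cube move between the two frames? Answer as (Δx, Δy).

(2.2, 1.9)

The yellow cube was at about (9.8, 0.9) and moved to about (12.0, 2.8).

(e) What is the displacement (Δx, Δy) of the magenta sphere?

(0.8, 1.8)

The magenta sphere started near (8.4, 1.1) and ended near (9.2, 2.9).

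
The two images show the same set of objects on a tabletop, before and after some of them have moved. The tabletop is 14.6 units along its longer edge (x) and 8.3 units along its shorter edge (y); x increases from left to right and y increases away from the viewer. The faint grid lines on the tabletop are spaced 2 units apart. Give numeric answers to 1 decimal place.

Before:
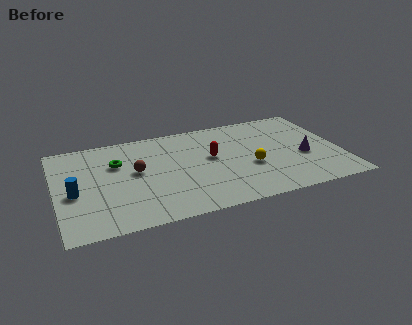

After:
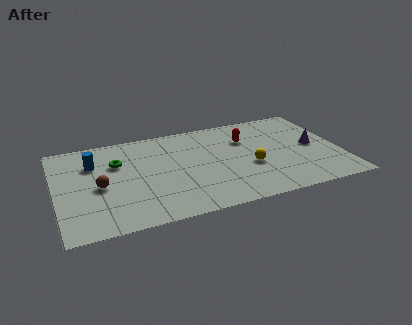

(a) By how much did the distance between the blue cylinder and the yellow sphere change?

-0.7

The distance was about 9.0 in the first image and 8.3 in the second, so they moved 0.7 units closer together.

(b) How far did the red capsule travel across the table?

2.2

The red capsule was near (8.0, 4.7) before and (9.9, 5.8) after, so it travelled √(1.9² + 1.1²) ≈ 2.2 units.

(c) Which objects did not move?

the yellow sphere and the green torus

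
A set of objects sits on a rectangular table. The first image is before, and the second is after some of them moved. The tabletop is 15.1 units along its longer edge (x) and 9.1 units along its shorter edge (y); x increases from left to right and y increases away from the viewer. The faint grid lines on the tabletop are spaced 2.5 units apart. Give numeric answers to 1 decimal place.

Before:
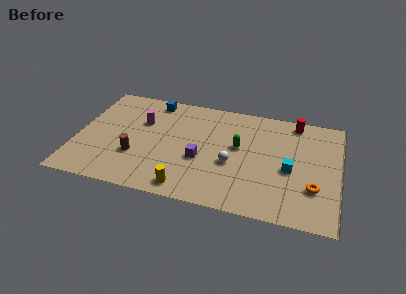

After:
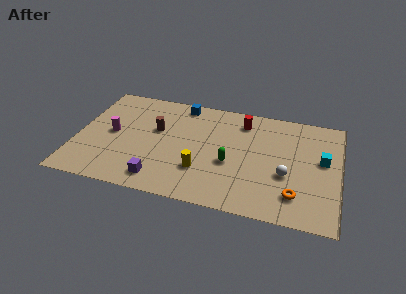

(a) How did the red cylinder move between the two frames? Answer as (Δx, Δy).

(-3.0, -0.7)

From the two frames, the red cylinder sits at roughly (12.4, 8.1) before and (9.4, 7.4) after.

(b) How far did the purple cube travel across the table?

3.1

From (7.2, 3.6) to (5.0, 1.4), the purple cube covered √(2.2² + 2.2²) ≈ 3.1 units.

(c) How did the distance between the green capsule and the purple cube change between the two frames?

+1.9

Before: roughly 2.6 units apart; after: 4.5. That's 1.9 units further apart.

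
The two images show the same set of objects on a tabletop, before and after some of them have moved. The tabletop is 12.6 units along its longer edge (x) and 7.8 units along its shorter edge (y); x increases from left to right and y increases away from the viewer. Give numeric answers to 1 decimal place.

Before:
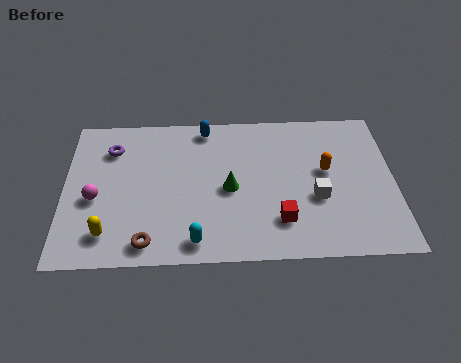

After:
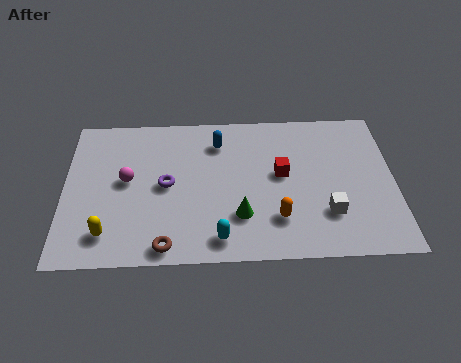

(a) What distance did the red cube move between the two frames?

2.4

From (8.2, 1.9) to (8.3, 4.3), the red cube covered √(0.1² + 2.4²) ≈ 2.4 units.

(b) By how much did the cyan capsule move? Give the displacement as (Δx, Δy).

(0.9, 0.1)

The cyan capsule started near (5.0, 1.0) and ended near (5.9, 1.1).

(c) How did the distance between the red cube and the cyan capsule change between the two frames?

+0.7

Before: roughly 3.3 units apart; after: 4.0. That's 0.7 units further apart.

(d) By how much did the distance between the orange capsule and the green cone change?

-2.4

Before: roughly 3.8 units apart; after: 1.4. That's 2.4 units closer together.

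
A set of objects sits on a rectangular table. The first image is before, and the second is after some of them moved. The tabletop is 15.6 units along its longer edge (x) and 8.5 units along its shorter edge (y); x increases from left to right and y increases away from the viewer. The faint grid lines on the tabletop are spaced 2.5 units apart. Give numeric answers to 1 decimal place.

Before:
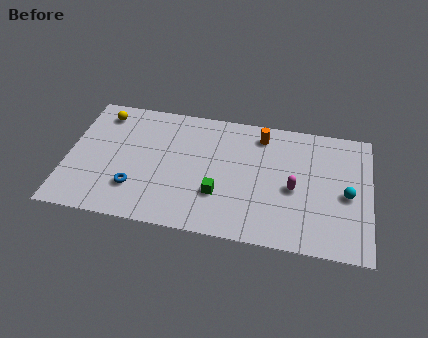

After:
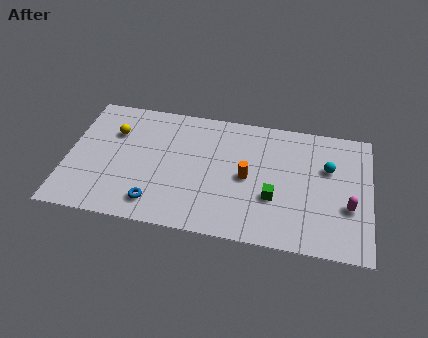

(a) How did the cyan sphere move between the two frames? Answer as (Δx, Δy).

(-1.0, 1.6)

The cyan sphere was at about (14.4, 3.9) and moved to about (13.4, 5.5).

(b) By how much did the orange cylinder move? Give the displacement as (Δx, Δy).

(-0.6, -3.0)

The orange cylinder was at about (9.9, 7.1) and moved to about (9.3, 4.1).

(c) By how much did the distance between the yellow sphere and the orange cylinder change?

-1.1

The distance was about 8.3 in the first image and 7.2 in the second, so they moved 1.1 units closer together.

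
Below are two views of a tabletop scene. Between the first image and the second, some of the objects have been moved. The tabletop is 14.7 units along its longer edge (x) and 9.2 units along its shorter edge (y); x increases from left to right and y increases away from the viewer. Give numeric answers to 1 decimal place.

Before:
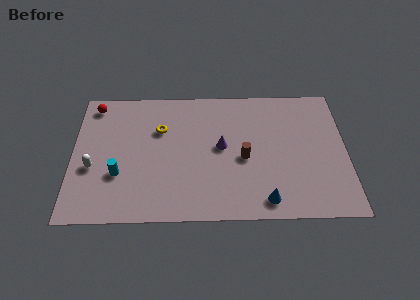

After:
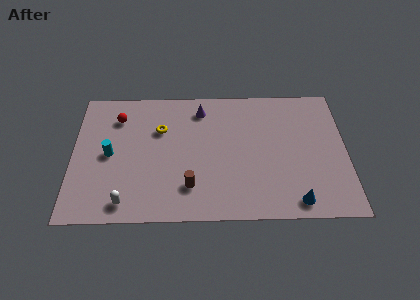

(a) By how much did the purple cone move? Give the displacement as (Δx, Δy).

(-1.1, 2.7)

The purple cone was at about (8.0, 4.9) and moved to about (6.9, 7.6).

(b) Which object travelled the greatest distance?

the brown cylinder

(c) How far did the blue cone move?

1.6

The blue cone moved from about (10.3, 1.2) to (11.9, 1.1), a distance of √(1.6² + 0.1²) ≈ 1.6.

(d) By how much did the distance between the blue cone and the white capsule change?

-0.5

They were about 9.5 units apart before and 9.0 after — 0.5 units closer together.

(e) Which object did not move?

the yellow torus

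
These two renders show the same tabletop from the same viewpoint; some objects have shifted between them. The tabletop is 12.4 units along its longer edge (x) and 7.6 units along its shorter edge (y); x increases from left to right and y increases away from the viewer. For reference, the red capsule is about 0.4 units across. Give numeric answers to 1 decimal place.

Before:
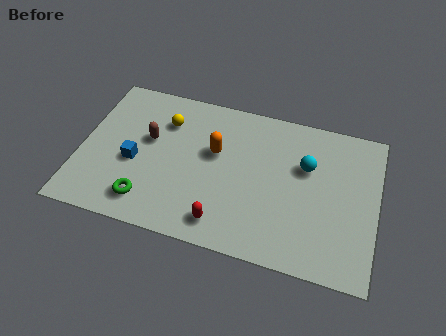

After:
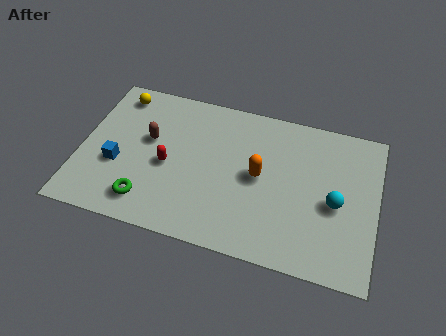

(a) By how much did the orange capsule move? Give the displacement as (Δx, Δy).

(1.9, -0.7)

The orange capsule was at about (5.6, 4.6) and moved to about (7.5, 3.9).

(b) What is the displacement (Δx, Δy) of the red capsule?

(-2.5, 2.2)

The red capsule started near (6.2, 1.2) and ended near (3.7, 3.4).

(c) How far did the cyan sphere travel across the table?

2.0

The cyan sphere moved from about (9.4, 4.9) to (10.7, 3.4), a distance of √(1.3² + 1.5²) ≈ 2.0.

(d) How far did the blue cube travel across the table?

0.8

The blue cube was near (2.3, 3.2) before and (1.6, 2.9) after, so it travelled √(0.7² + 0.3²) ≈ 0.8 units.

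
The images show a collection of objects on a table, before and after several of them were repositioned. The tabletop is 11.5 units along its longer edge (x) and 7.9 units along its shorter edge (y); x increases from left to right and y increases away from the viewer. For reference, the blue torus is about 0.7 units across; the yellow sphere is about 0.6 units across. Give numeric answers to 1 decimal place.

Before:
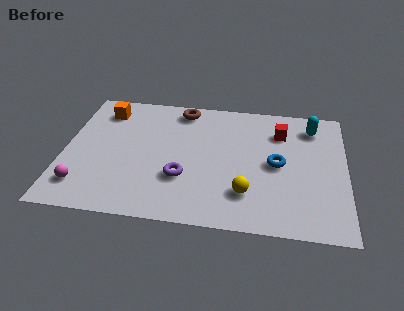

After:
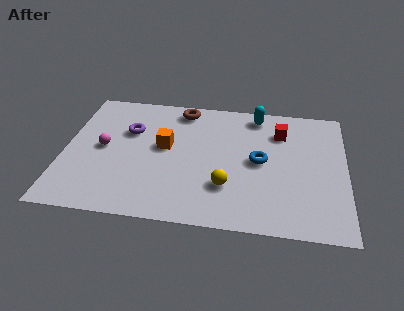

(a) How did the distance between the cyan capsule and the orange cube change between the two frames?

-4.1

They were about 8.6 units apart before and 4.5 after — 4.1 units closer together.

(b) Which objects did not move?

the brown torus and the red cube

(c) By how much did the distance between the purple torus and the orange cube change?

-3.4

They were about 5.1 units apart before and 1.7 after — 3.4 units closer together.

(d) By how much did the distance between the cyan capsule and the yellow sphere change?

-0.4

Before: roughly 5.1 units apart; after: 4.7. That's 0.4 units closer together.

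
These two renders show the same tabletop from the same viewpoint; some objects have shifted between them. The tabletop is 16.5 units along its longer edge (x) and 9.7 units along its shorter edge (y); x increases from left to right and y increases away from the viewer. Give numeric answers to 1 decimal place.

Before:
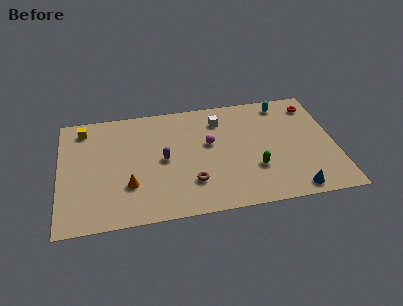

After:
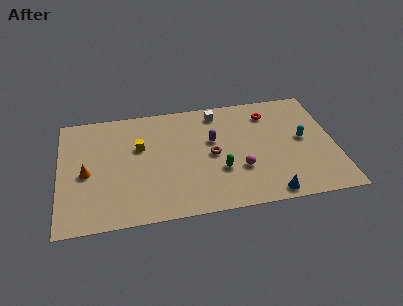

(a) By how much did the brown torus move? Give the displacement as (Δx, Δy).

(1.3, 2.1)

The brown torus was at about (7.8, 2.6) and moved to about (9.1, 4.7).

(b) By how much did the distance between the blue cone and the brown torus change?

-1.2

The distance was about 6.2 in the first image and 5.0 in the second, so they moved 1.2 units closer together.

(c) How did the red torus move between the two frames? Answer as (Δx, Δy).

(-2.7, -0.3)

The red torus started near (15.4, 8.0) and ended near (12.7, 7.7).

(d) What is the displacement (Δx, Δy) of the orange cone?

(-2.5, 1.4)

The orange cone was at about (4.1, 3.0) and moved to about (1.6, 4.4).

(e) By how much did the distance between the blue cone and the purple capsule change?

-2.6

The distance was about 8.5 in the first image and 5.9 in the second, so they moved 2.6 units closer together.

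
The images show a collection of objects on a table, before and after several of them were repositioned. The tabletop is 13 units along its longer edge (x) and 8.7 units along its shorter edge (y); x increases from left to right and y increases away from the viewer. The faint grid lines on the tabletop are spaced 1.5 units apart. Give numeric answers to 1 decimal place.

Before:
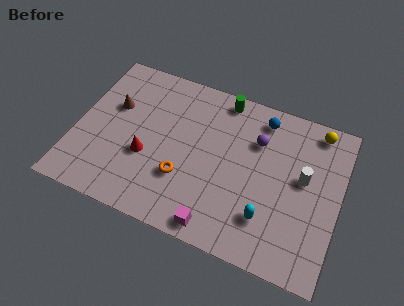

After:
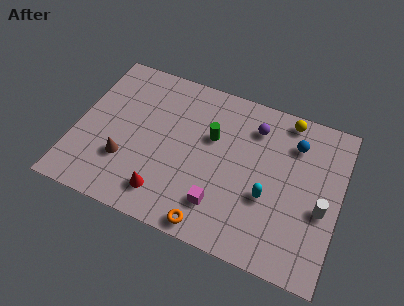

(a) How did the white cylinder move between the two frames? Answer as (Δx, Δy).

(1.0, -1.3)

From the two frames, the white cylinder sits at roughly (11.2, 4.9) before and (12.2, 3.6) after.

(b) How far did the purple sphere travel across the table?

0.7

The purple sphere moved from about (8.8, 6.1) to (8.6, 6.8), a distance of √(0.2² + 0.7²) ≈ 0.7.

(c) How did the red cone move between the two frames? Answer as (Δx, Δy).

(1.1, -1.7)

The red cone started near (3.6, 3.3) and ended near (4.7, 1.6).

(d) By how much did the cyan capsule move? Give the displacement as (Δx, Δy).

(-0.1, 1.1)

The cyan capsule started near (9.7, 2.2) and ended near (9.6, 3.3).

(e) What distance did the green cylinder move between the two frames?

2.3

From (6.9, 7.8) to (6.6, 5.5), the green cylinder covered √(0.3² + 2.3²) ≈ 2.3 units.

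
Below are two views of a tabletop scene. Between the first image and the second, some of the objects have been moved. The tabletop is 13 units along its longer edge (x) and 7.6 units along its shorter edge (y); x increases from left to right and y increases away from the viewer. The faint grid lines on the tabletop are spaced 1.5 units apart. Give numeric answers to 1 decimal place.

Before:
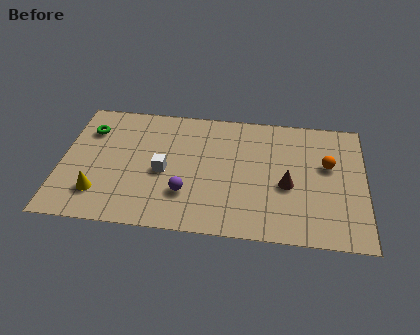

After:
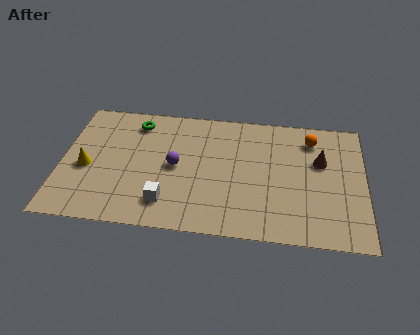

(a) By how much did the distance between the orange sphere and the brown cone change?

-0.8

Before: roughly 2.2 units apart; after: 1.4. That's 0.8 units closer together.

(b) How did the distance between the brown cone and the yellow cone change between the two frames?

+2.0

They were about 8.1 units apart before and 10.1 after — 2.0 units further apart.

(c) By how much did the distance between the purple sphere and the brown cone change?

+1.9

The distance was about 4.4 in the first image and 6.3 in the second, so they moved 1.9 units further apart.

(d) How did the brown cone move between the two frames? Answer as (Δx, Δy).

(1.4, 1.6)

From the two frames, the brown cone sits at roughly (9.7, 3.2) before and (11.1, 4.8) after.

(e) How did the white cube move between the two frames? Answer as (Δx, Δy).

(0.2, -1.8)

The white cube started near (4.4, 3.4) and ended near (4.6, 1.6).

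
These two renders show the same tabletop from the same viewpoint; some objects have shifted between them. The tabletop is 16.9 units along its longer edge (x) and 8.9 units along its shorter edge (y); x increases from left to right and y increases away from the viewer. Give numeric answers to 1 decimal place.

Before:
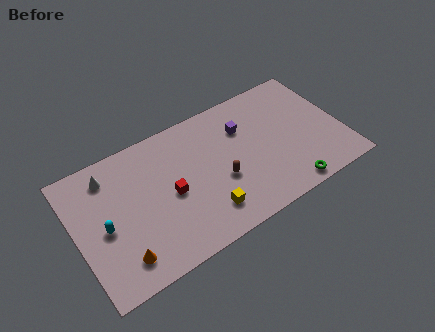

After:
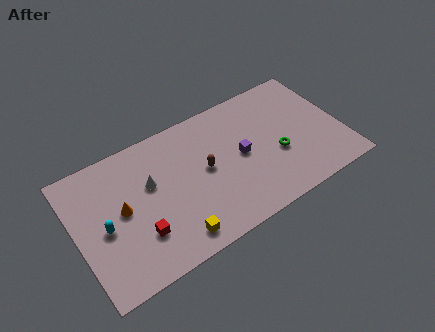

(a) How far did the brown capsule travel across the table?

1.4

The brown capsule was near (9.0, 3.5) before and (8.2, 4.7) after, so it travelled √(0.8² + 1.2²) ≈ 1.4 units.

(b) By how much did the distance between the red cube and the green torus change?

+1.3

Before: roughly 7.7 units apart; after: 9.0. That's 1.3 units further apart.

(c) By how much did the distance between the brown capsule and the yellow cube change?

+2.2

They were about 2.0 units apart before and 4.2 after — 2.2 units further apart.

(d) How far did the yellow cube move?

2.2

The yellow cube moved from about (7.8, 1.9) to (5.7, 1.3), a distance of √(2.1² + 0.6²) ≈ 2.2.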